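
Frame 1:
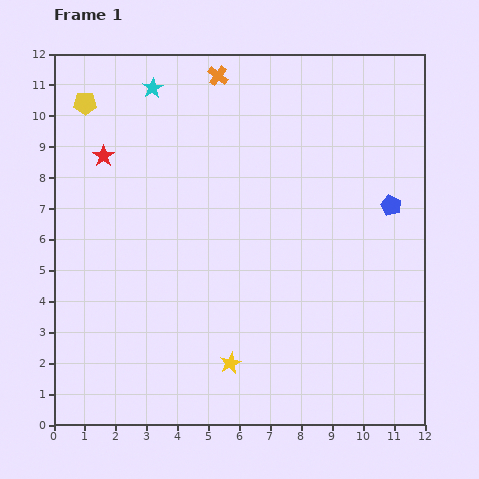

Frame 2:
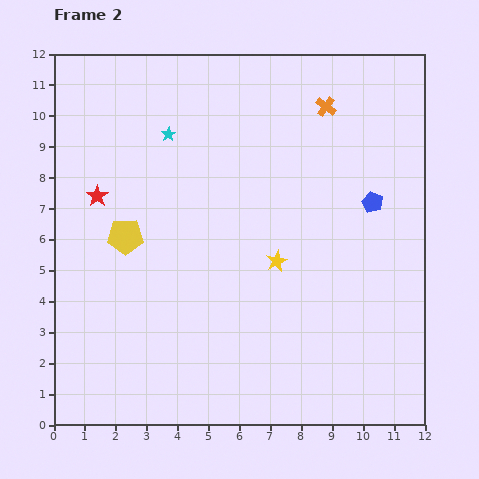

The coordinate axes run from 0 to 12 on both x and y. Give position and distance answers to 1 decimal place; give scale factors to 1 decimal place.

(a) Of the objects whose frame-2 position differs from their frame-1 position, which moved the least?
the blue pentagon

(moved 0.6)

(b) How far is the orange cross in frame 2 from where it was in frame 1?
3.6

The orange cross moved from (5.3, 11.3) to (8.8, 10.3), a distance of √(3.5² + 1.0²) ≈ 3.6.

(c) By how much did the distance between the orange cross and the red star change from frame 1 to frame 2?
+3.4

Distance in frame 1: 4.5. Distance in frame 2: 7.9.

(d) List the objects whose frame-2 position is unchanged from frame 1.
none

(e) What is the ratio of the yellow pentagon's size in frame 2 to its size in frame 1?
1.5×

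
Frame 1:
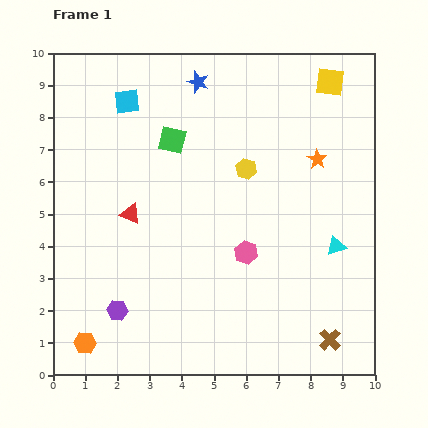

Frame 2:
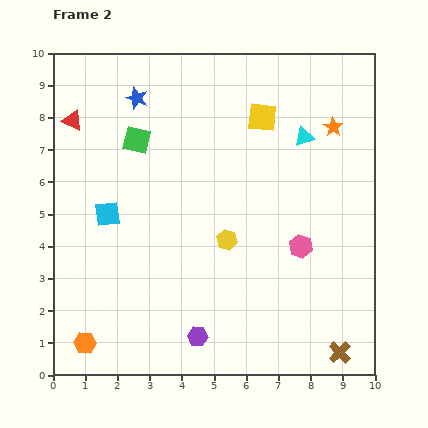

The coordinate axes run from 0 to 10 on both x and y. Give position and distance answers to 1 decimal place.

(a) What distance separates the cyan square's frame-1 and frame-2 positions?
3.6

The cyan square moved from (2.3, 8.5) to (1.7, 5.0), a distance of √(0.6² + 3.5²) ≈ 3.6.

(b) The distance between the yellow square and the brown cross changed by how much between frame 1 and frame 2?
-0.3

Distance in frame 1: 8.0. Distance in frame 2: 7.7.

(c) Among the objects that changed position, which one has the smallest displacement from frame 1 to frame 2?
the brown cross

(moved 0.5)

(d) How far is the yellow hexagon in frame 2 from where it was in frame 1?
2.3

The yellow hexagon moved from (6.0, 6.4) to (5.4, 4.2), a distance of √(0.6² + 2.2²) ≈ 2.3.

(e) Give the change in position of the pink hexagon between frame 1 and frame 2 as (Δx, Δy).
(1.7, 0.2)

The pink hexagon was at (6.0, 3.8) in frame 1 and (7.7, 4.0) in frame 2.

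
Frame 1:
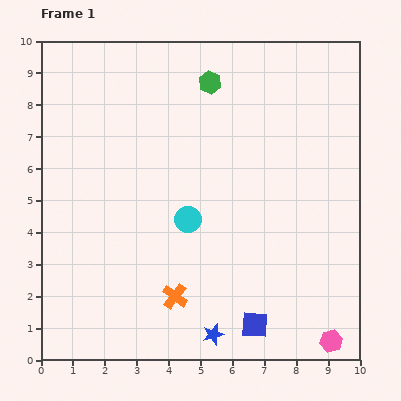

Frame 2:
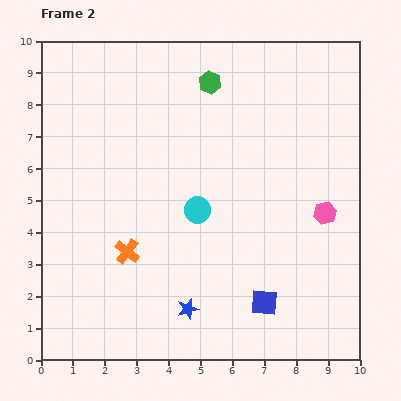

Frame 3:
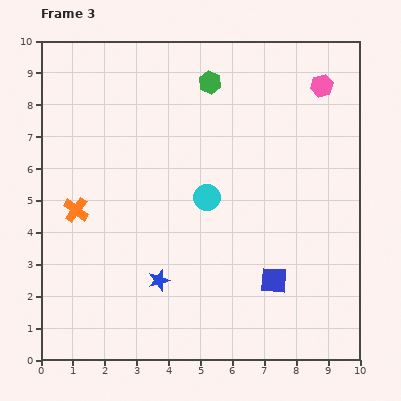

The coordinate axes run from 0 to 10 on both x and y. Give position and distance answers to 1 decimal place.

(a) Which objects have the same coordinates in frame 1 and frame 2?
the green hexagon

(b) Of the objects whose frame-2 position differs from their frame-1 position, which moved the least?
the cyan circle

(moved 0.4)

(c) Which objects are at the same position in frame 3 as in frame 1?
the green hexagon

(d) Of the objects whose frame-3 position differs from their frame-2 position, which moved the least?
the cyan circle

(moved 0.5)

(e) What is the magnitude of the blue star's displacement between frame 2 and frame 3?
1.3

The blue star moved from (4.6, 1.6) to (3.7, 2.5), a distance of √(0.9² + 0.9²) ≈ 1.3.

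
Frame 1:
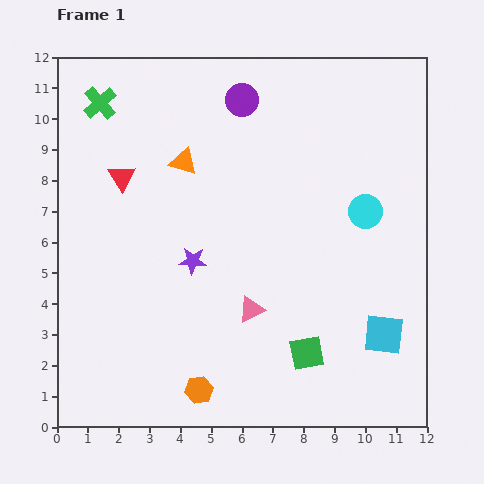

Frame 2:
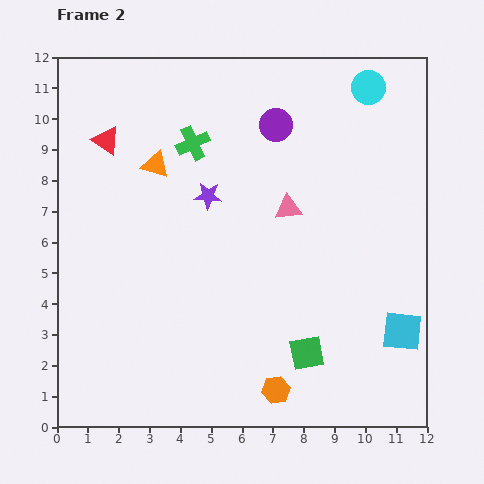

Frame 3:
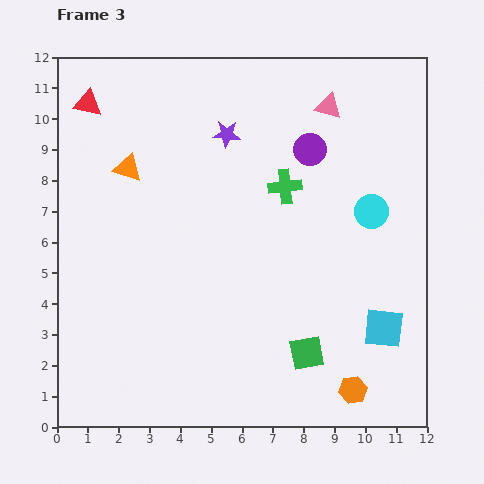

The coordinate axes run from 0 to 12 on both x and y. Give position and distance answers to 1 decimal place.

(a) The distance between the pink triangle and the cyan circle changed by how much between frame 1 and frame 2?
-0.2

Distance in frame 1: 4.9. Distance in frame 2: 4.7.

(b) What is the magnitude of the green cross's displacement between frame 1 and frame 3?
6.6

The green cross moved from (1.4, 10.5) to (7.4, 7.8), a distance of √(6.0² + 2.7²) ≈ 6.6.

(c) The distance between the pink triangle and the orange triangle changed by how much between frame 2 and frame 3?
+2.3

Distance in frame 2: 4.5. Distance in frame 3: 6.8.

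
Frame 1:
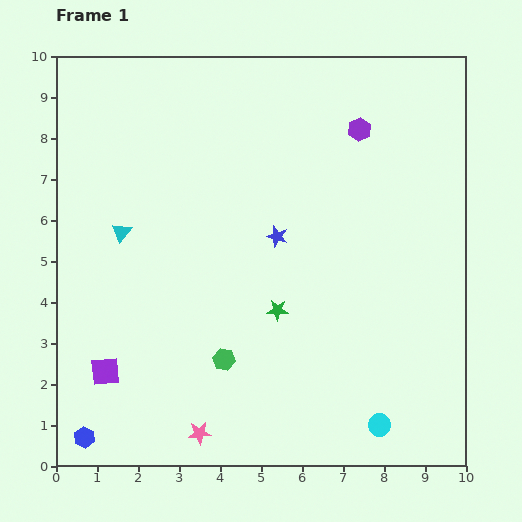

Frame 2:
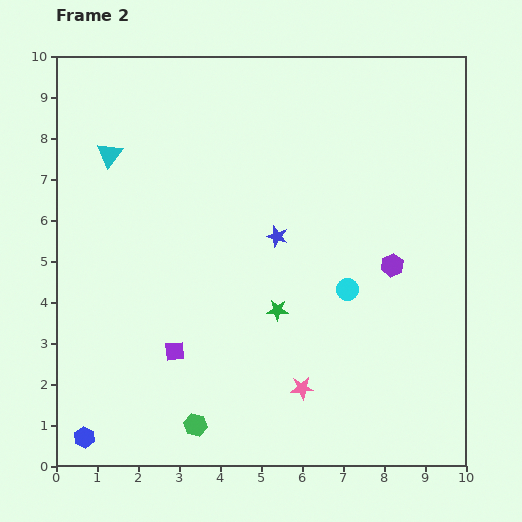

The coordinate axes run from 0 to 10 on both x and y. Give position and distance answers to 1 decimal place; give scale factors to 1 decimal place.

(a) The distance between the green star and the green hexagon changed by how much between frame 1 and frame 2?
+1.6

Distance in frame 1: 1.8. Distance in frame 2: 3.4.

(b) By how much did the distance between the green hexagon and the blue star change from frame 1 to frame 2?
+1.7

Distance in frame 1: 3.3. Distance in frame 2: 5.0.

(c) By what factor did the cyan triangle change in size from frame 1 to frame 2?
1.3×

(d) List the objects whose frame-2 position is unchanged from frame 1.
the green star, the blue star, the blue hexagon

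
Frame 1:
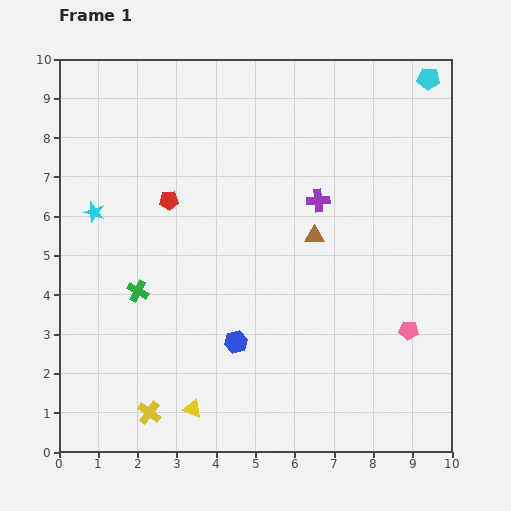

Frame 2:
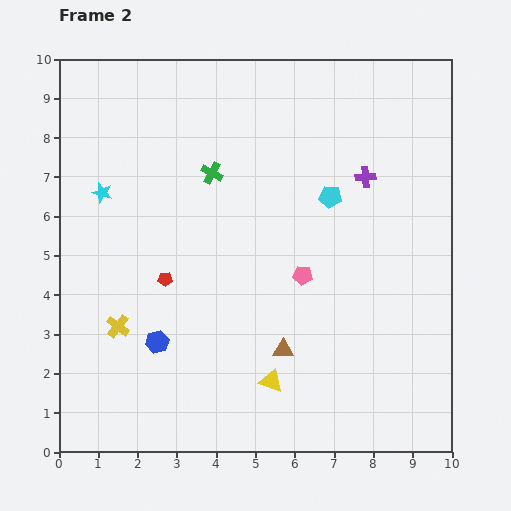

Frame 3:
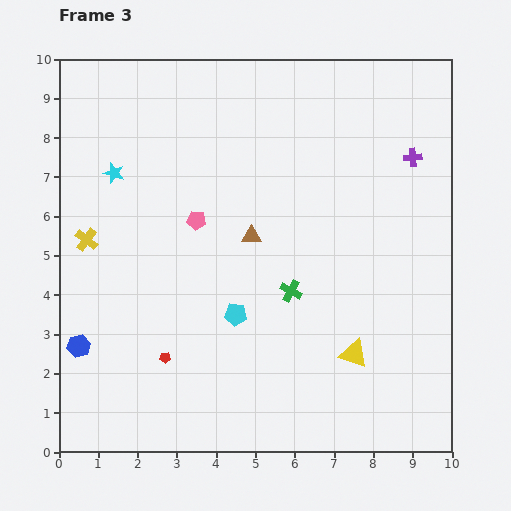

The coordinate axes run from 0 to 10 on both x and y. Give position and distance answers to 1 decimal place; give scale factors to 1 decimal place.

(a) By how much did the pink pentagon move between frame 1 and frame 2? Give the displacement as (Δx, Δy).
(-2.7, 1.4)

The pink pentagon was at (8.9, 3.1) in frame 1 and (6.2, 4.5) in frame 2.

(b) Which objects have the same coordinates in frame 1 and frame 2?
none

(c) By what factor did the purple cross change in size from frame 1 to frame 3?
0.8×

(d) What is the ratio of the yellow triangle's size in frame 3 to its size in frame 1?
1.5×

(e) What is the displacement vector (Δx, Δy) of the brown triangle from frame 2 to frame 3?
(-0.8, 2.9)

The brown triangle was at (5.7, 2.6) in frame 2 and (4.9, 5.5) in frame 3.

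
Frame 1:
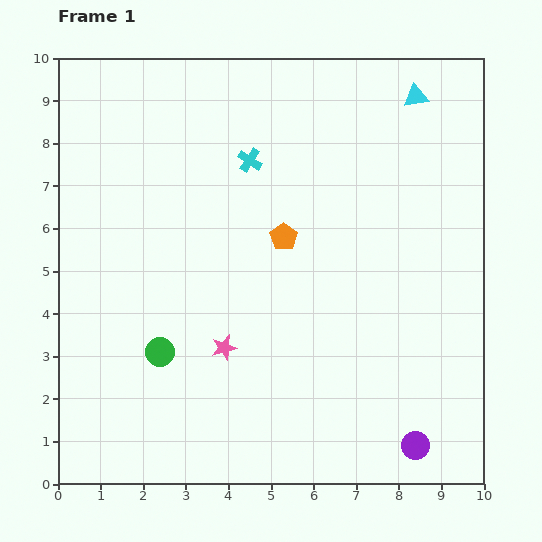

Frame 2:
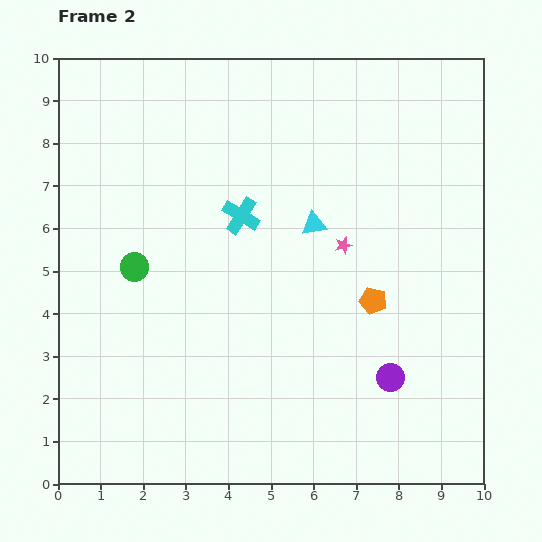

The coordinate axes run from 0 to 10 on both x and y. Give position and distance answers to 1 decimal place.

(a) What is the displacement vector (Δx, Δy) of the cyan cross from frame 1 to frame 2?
(-0.2, -1.3)

The cyan cross was at (4.5, 7.6) in frame 1 and (4.3, 6.3) in frame 2.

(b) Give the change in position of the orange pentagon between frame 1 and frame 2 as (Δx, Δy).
(2.1, -1.5)

The orange pentagon was at (5.3, 5.8) in frame 1 and (7.4, 4.3) in frame 2.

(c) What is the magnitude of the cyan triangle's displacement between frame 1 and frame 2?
3.8

The cyan triangle moved from (8.4, 9.1) to (6.0, 6.1), a distance of √(2.4² + 3.0²) ≈ 3.8.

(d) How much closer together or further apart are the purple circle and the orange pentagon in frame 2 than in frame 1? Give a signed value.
-4.0

Distance in frame 1: 5.8. Distance in frame 2: 1.8.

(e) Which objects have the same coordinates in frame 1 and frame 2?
none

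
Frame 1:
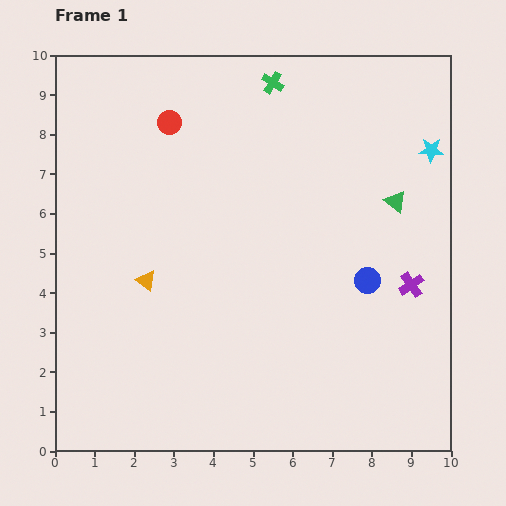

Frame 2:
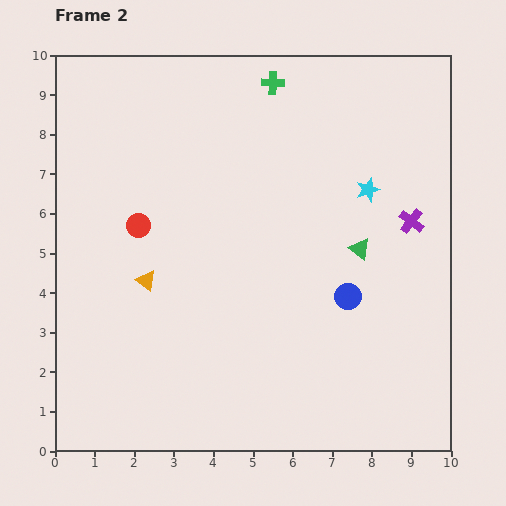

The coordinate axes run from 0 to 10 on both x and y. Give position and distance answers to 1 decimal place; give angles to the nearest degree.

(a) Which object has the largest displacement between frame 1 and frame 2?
the red circle

(moved 2.7; next 1.9)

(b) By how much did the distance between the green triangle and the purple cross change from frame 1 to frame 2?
-0.6

Distance in frame 1: 2.1. Distance in frame 2: 1.5.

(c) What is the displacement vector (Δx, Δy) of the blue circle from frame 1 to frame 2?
(-0.5, -0.4)

The blue circle was at (7.9, 4.3) in frame 1 and (7.4, 3.9) in frame 2.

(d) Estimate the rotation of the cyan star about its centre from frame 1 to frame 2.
21° counter-clockwise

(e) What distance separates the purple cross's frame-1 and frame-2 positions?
1.6

The purple cross moved from (9.0, 4.2) to (9.0, 5.8), a distance of √(0.0² + 1.6²) ≈ 1.6.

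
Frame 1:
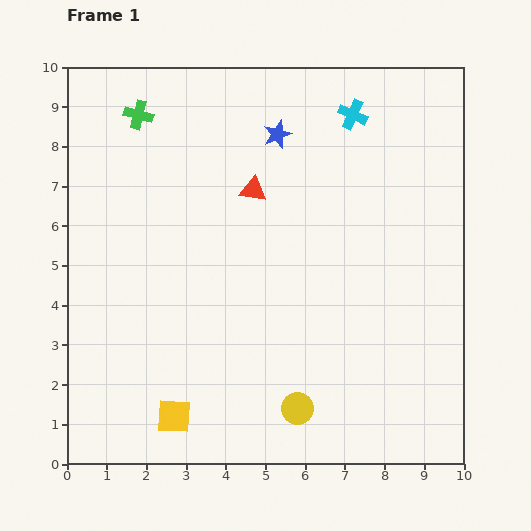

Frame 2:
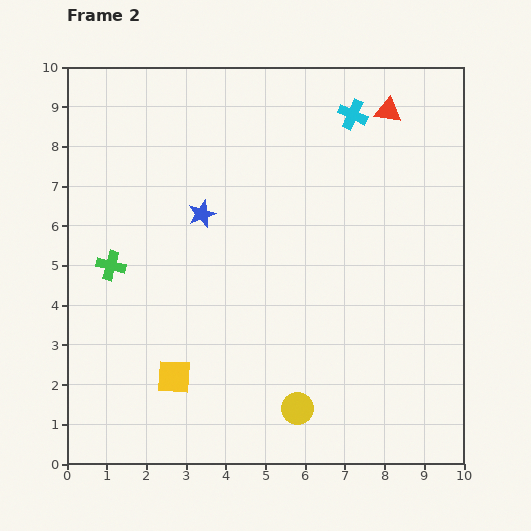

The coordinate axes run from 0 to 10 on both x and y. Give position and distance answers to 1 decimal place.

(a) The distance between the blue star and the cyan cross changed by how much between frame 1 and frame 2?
+2.5

Distance in frame 1: 2.0. Distance in frame 2: 4.5.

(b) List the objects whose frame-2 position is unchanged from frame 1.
the yellow circle, the cyan cross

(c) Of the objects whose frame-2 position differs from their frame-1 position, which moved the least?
the yellow square

(moved 1.0)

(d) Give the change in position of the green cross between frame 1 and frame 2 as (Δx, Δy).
(-0.7, -3.8)

The green cross was at (1.8, 8.8) in frame 1 and (1.1, 5.0) in frame 2.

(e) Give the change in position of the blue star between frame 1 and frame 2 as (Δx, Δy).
(-1.9, -2.0)

The blue star was at (5.3, 8.3) in frame 1 and (3.4, 6.3) in frame 2.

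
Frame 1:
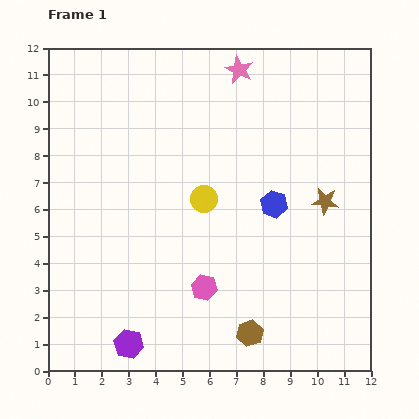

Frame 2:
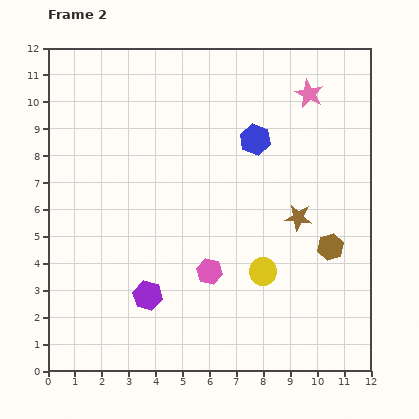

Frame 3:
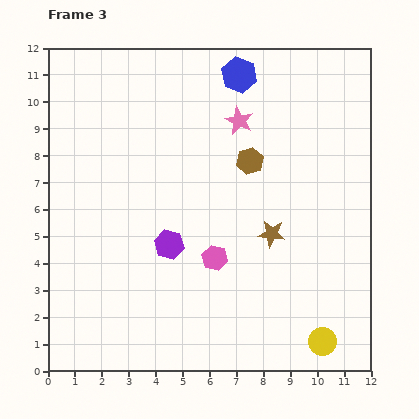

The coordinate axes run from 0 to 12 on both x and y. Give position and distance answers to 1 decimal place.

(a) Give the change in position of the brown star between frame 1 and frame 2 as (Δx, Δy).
(-1.0, -0.6)

The brown star was at (10.3, 6.3) in frame 1 and (9.3, 5.7) in frame 2.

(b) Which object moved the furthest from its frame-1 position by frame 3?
the yellow circle

(moved 6.9; next 6.4)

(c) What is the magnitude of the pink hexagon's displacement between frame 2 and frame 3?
0.5

The pink hexagon moved from (6.0, 3.7) to (6.2, 4.2), a distance of √(0.2² + 0.5²) ≈ 0.5.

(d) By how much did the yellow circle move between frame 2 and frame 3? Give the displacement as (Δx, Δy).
(2.2, -2.6)

The yellow circle was at (8.0, 3.7) in frame 2 and (10.2, 1.1) in frame 3.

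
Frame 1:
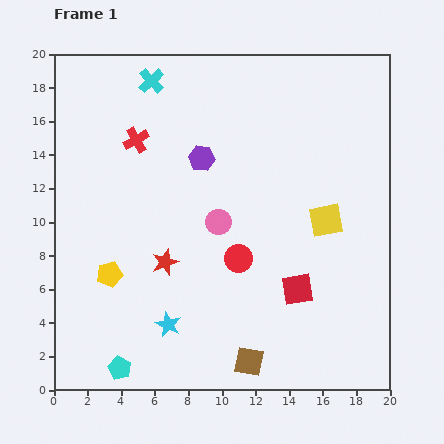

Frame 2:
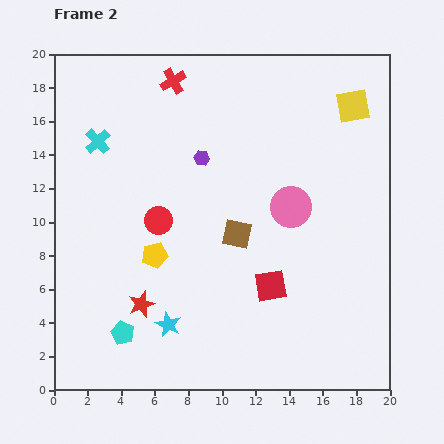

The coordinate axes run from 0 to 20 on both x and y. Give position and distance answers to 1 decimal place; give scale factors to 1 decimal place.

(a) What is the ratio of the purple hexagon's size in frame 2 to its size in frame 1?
0.6×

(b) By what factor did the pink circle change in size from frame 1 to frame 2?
1.6×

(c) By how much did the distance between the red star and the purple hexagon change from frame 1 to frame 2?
+2.8

Distance in frame 1: 6.6. Distance in frame 2: 9.4.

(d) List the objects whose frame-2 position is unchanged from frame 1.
the cyan star, the purple hexagon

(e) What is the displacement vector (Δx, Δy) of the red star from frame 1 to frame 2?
(-1.4, -2.5)

The red star was at (6.6, 7.6) in frame 1 and (5.2, 5.1) in frame 2.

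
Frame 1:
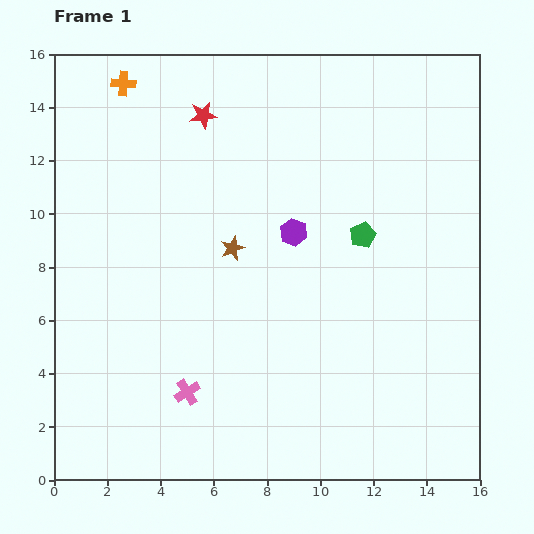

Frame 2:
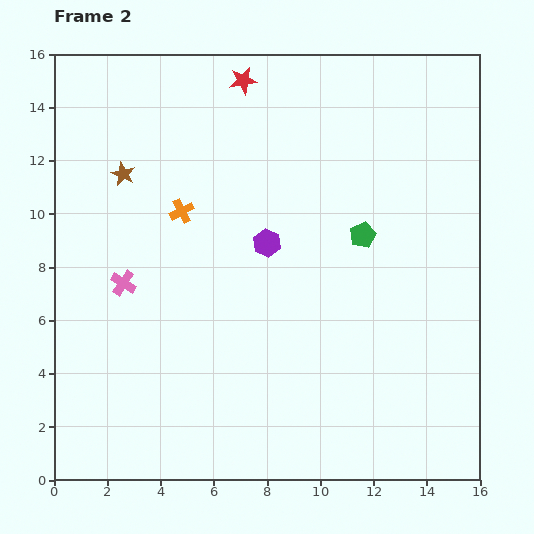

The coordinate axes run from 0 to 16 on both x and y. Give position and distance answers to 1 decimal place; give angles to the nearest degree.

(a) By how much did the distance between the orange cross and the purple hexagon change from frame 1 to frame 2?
-5.1

Distance in frame 1: 8.5. Distance in frame 2: 3.4.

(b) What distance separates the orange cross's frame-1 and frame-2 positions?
5.3

The orange cross moved from (2.6, 14.9) to (4.8, 10.1), a distance of √(2.2² + 4.8²) ≈ 5.3.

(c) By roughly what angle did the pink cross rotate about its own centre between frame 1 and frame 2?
25° counter-clockwise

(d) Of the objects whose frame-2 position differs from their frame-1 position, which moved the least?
the purple hexagon

(moved 1.1)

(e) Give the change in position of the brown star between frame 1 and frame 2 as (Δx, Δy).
(-4.1, 2.8)

The brown star was at (6.7, 8.7) in frame 1 and (2.6, 11.5) in frame 2.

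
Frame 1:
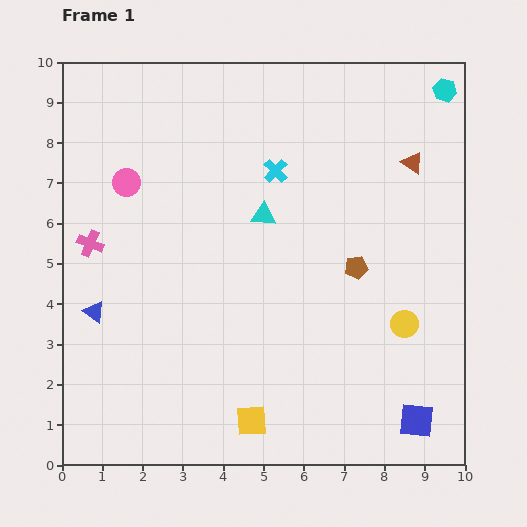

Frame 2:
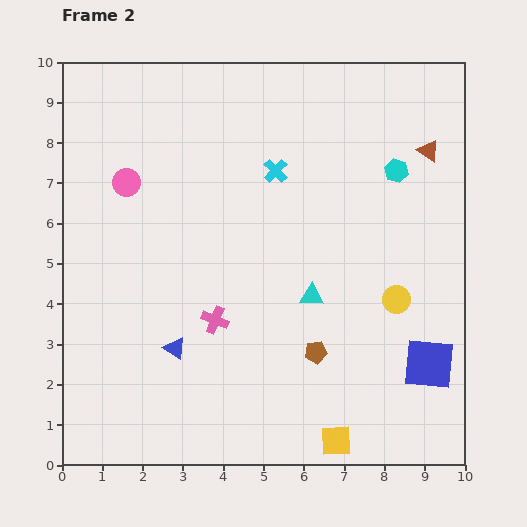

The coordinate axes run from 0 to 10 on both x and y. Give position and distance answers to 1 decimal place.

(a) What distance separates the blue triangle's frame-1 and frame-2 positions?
2.2

The blue triangle moved from (0.8, 3.8) to (2.8, 2.9), a distance of √(2.0² + 0.9²) ≈ 2.2.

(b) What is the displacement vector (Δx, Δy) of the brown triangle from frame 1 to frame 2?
(0.4, 0.3)

The brown triangle was at (8.7, 7.5) in frame 1 and (9.1, 7.8) in frame 2.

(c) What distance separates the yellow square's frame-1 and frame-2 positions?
2.2

The yellow square moved from (4.7, 1.1) to (6.8, 0.6), a distance of √(2.1² + 0.5²) ≈ 2.2.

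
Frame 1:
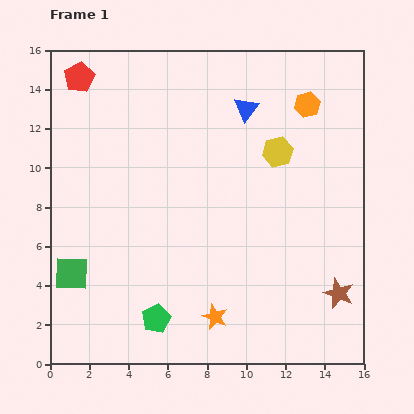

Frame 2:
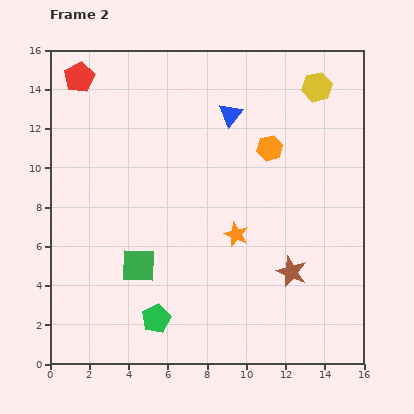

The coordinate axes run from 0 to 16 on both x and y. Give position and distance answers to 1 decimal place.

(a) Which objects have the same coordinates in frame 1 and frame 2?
the green pentagon, the red pentagon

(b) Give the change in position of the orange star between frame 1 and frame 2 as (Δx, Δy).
(1.1, 4.2)

The orange star was at (8.4, 2.4) in frame 1 and (9.5, 6.6) in frame 2.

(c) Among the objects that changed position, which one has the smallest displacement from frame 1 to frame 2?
the blue triangle

(moved 0.9)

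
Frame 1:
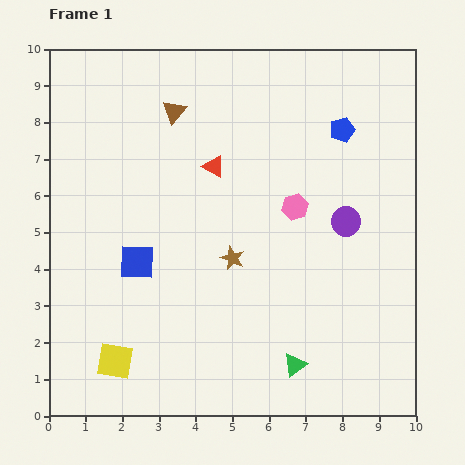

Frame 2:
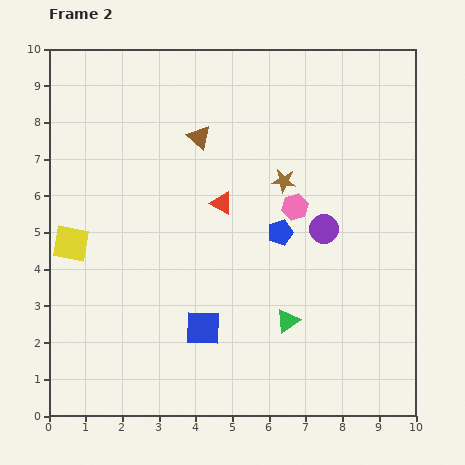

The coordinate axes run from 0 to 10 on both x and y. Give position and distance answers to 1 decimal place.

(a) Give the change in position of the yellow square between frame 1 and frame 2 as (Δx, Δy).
(-1.2, 3.2)

The yellow square was at (1.8, 1.5) in frame 1 and (0.6, 4.7) in frame 2.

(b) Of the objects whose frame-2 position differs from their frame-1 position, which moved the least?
the purple circle

(moved 0.6)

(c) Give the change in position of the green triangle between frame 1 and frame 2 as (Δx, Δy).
(-0.2, 1.2)

The green triangle was at (6.7, 1.4) in frame 1 and (6.5, 2.6) in frame 2.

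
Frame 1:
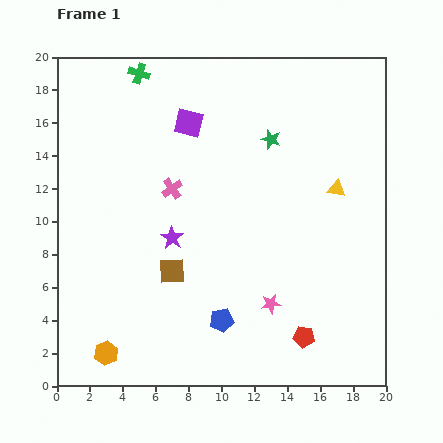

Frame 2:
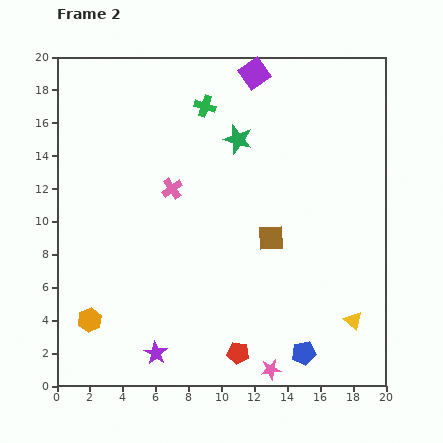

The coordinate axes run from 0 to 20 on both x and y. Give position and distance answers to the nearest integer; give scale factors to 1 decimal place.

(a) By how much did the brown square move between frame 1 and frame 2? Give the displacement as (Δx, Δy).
(6, 2)

The brown square was at (7, 7) in frame 1 and (13, 9) in frame 2.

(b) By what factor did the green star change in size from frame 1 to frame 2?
1.5×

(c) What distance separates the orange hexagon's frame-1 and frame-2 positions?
2

The orange hexagon moved from (3, 2) to (2, 4), a distance of √(1² + 2²) ≈ 2.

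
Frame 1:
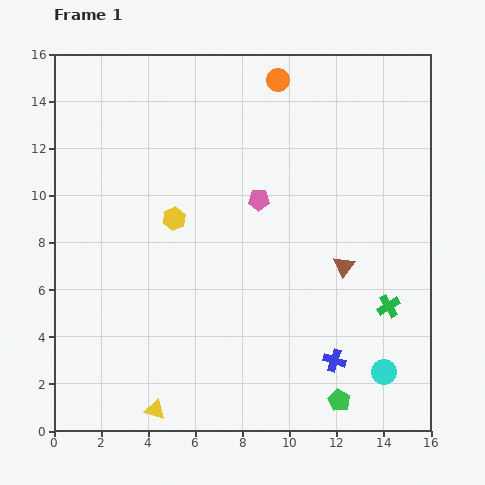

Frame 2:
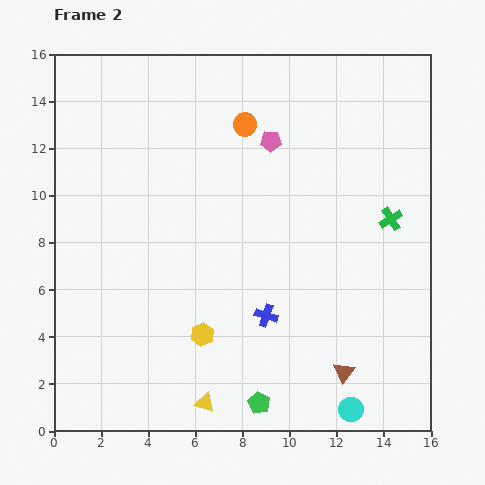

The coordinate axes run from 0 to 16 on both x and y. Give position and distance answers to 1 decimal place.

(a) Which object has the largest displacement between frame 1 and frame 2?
the yellow hexagon

(moved 5.0; next 4.5)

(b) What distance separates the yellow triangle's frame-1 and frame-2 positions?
2.1

The yellow triangle moved from (4.3, 0.9) to (6.4, 1.2), a distance of √(2.1² + 0.3²) ≈ 2.1.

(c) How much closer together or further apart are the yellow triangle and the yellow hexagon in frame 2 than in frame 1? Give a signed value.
-5.2

Distance in frame 1: 8.1. Distance in frame 2: 2.9.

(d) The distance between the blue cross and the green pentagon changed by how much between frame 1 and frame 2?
+2.0

Distance in frame 1: 1.7. Distance in frame 2: 3.7.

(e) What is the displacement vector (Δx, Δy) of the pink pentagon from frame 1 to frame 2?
(0.5, 2.5)

The pink pentagon was at (8.7, 9.8) in frame 1 and (9.2, 12.3) in frame 2.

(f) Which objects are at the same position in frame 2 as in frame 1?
none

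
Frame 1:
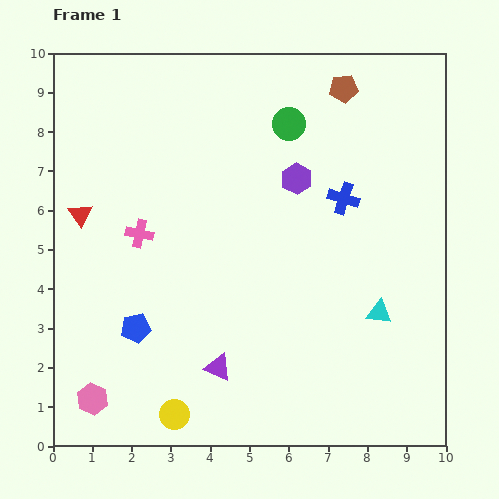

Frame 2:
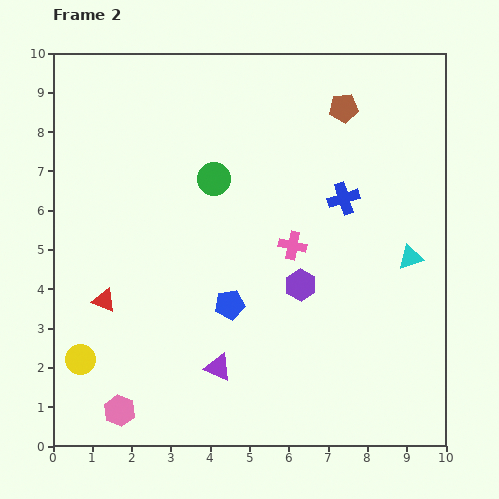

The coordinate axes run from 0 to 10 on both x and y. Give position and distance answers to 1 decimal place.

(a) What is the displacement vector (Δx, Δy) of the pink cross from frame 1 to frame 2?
(3.9, -0.3)

The pink cross was at (2.2, 5.4) in frame 1 and (6.1, 5.1) in frame 2.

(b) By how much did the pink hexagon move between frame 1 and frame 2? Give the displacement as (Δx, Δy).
(0.7, -0.3)

The pink hexagon was at (1.0, 1.2) in frame 1 and (1.7, 0.9) in frame 2.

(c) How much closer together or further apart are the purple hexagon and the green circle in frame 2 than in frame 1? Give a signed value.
+2.1

Distance in frame 1: 1.4. Distance in frame 2: 3.5.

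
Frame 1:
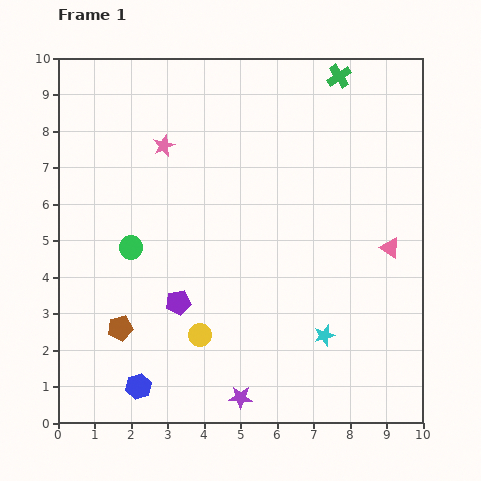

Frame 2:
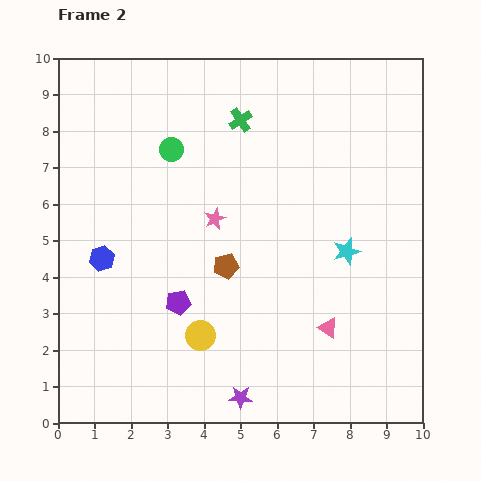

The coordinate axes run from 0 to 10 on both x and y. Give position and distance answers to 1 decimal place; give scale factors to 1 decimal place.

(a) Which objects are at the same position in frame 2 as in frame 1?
the purple star, the purple pentagon, the yellow circle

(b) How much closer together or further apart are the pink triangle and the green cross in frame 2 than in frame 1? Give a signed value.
+1.3

Distance in frame 1: 4.9. Distance in frame 2: 6.2.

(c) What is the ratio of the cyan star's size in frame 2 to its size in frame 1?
1.3×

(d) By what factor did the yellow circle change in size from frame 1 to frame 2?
1.3×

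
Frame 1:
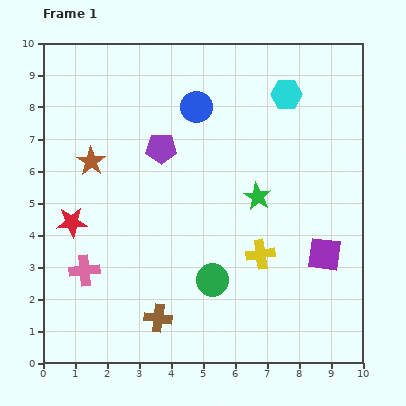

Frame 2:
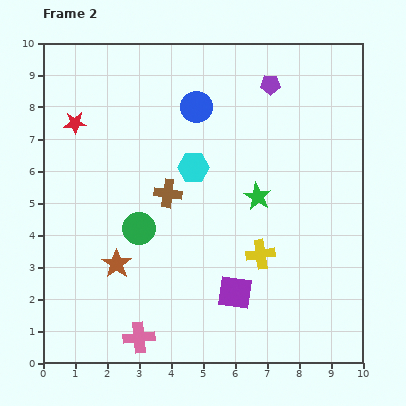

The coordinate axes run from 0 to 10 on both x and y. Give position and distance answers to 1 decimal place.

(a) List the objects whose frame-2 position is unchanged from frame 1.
the green star, the yellow cross, the blue circle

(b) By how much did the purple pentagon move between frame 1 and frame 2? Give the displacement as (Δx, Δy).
(3.4, 2.0)

The purple pentagon was at (3.7, 6.7) in frame 1 and (7.1, 8.7) in frame 2.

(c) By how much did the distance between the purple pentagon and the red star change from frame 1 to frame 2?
+2.6

Distance in frame 1: 3.6. Distance in frame 2: 6.2.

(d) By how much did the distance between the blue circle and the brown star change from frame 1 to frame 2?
+1.8

Distance in frame 1: 3.7. Distance in frame 2: 5.5.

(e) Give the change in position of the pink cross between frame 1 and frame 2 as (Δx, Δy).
(1.7, -2.1)

The pink cross was at (1.3, 2.9) in frame 1 and (3.0, 0.8) in frame 2.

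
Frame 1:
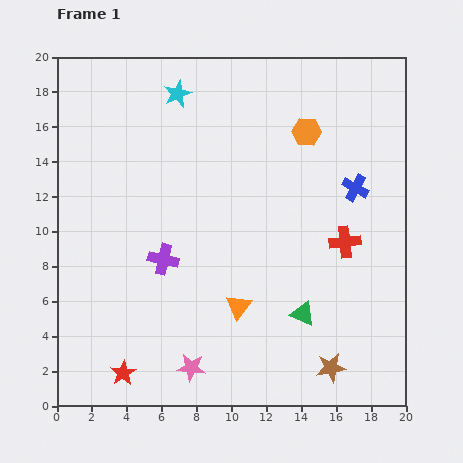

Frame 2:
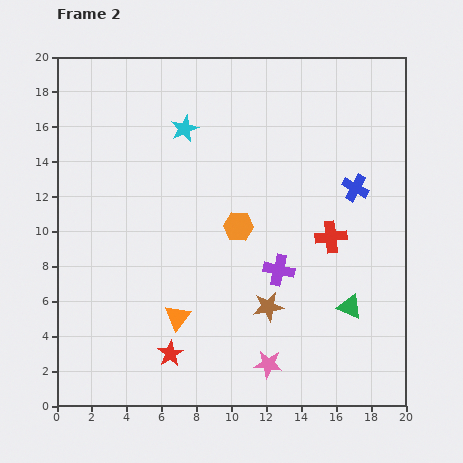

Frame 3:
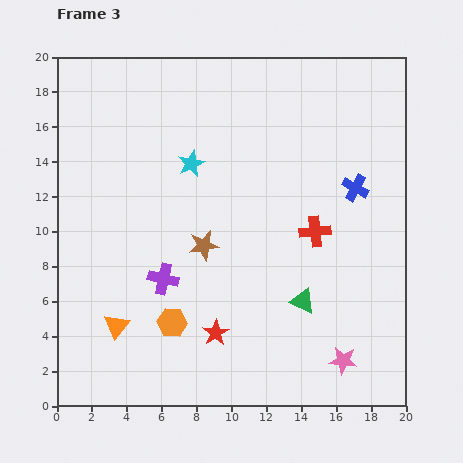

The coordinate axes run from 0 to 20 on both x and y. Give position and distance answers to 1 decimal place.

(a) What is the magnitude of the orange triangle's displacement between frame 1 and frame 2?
3.6

The orange triangle moved from (10.4, 5.7) to (6.9, 5.1), a distance of √(3.5² + 0.6²) ≈ 3.6.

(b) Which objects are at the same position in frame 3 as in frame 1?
the blue cross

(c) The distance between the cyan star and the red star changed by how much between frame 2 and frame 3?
-3.1

Distance in frame 2: 12.9. Distance in frame 3: 9.8.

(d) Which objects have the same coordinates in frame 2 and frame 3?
the blue cross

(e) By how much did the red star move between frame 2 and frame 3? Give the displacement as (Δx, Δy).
(2.6, 1.2)

The red star was at (6.5, 3.0) in frame 2 and (9.1, 4.2) in frame 3.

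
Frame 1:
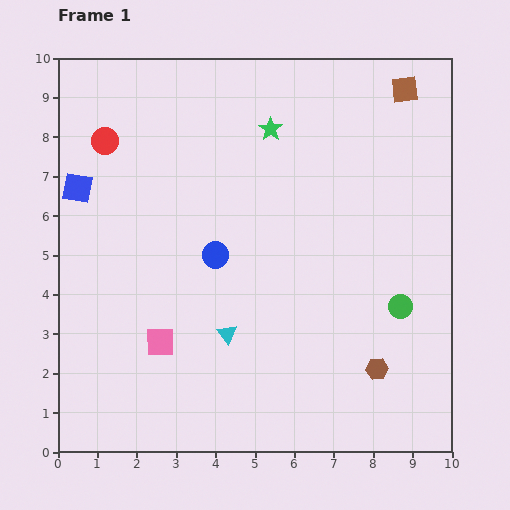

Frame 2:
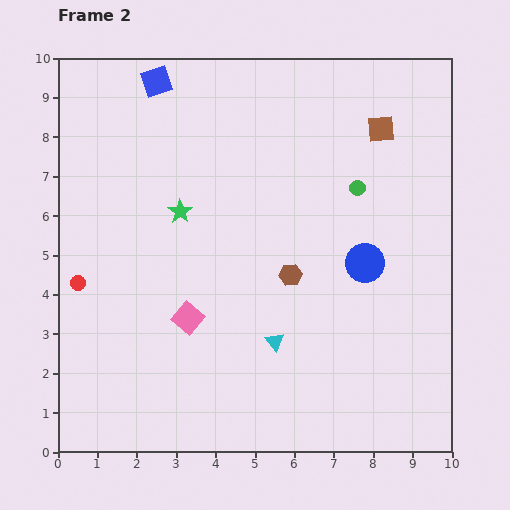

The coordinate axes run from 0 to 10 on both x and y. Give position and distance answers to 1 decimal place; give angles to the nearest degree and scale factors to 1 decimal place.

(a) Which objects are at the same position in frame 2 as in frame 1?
none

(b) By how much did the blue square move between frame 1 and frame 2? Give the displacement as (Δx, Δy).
(2.0, 2.7)

The blue square was at (0.5, 6.7) in frame 1 and (2.5, 9.4) in frame 2.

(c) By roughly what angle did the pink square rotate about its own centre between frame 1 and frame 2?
39° clockwise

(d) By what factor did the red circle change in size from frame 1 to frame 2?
0.6×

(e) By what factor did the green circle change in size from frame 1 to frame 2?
0.6×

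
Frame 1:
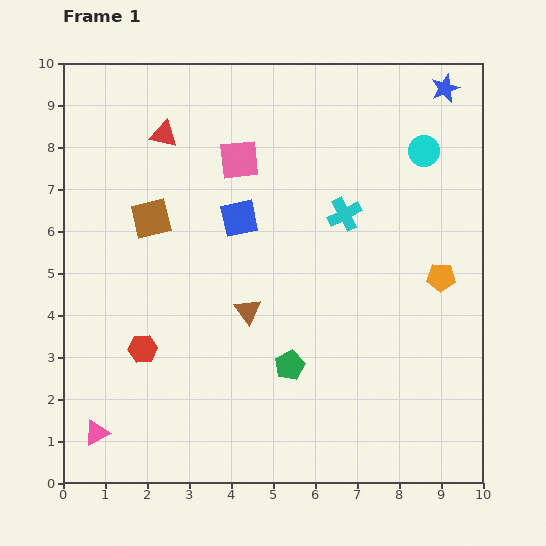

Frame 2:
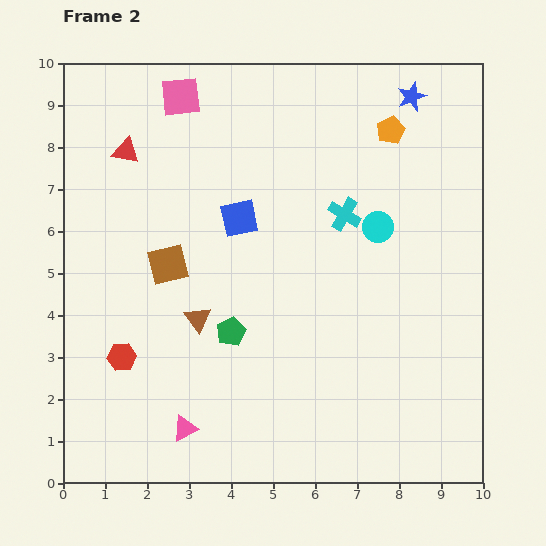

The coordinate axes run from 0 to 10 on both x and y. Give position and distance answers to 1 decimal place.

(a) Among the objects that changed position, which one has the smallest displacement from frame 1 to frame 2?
the red hexagon

(moved 0.5)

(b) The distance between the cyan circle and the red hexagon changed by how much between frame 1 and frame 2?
-1.4

Distance in frame 1: 8.2. Distance in frame 2: 6.8.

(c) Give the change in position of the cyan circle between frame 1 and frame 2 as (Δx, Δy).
(-1.1, -1.8)

The cyan circle was at (8.6, 7.9) in frame 1 and (7.5, 6.1) in frame 2.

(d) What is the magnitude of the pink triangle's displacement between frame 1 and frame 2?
2.1

The pink triangle moved from (0.8, 1.2) to (2.9, 1.3), a distance of √(2.1² + 0.1²) ≈ 2.1.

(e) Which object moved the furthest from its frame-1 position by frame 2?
the orange pentagon

(moved 3.7; next 2.1)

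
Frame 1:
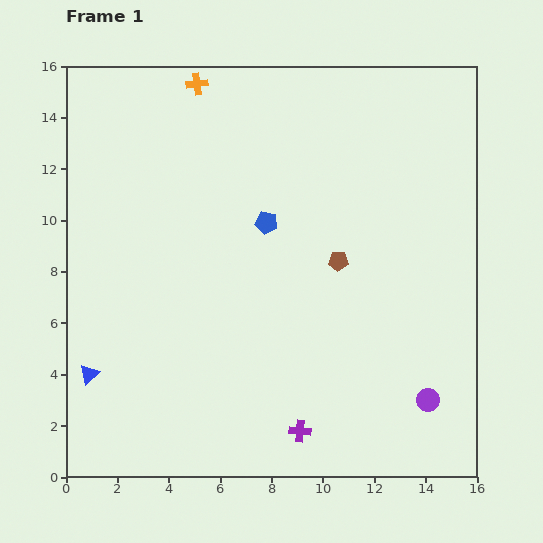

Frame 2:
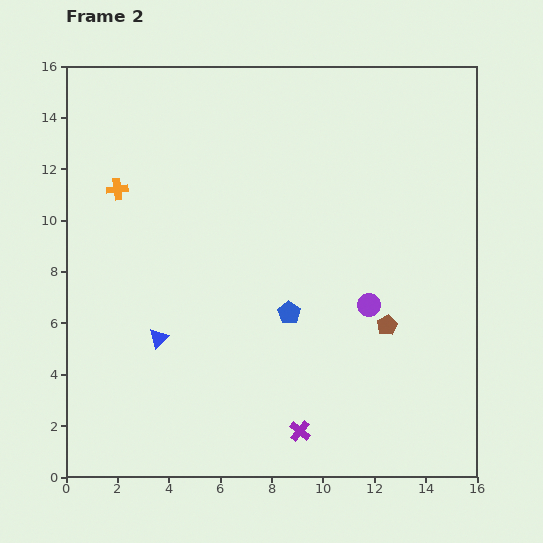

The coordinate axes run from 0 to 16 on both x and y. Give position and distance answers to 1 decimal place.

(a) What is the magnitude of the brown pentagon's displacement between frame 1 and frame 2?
3.1

The brown pentagon moved from (10.6, 8.4) to (12.5, 5.9), a distance of √(1.9² + 2.5²) ≈ 3.1.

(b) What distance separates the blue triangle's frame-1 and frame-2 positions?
3.0

The blue triangle moved from (0.9, 4.0) to (3.6, 5.4), a distance of √(2.7² + 1.4²) ≈ 3.0.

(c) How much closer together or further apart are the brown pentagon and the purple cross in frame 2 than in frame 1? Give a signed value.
-1.5

Distance in frame 1: 6.8. Distance in frame 2: 5.3.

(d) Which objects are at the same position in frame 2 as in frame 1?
the purple cross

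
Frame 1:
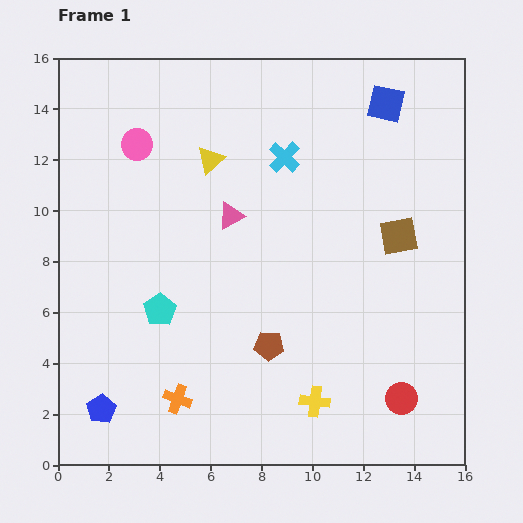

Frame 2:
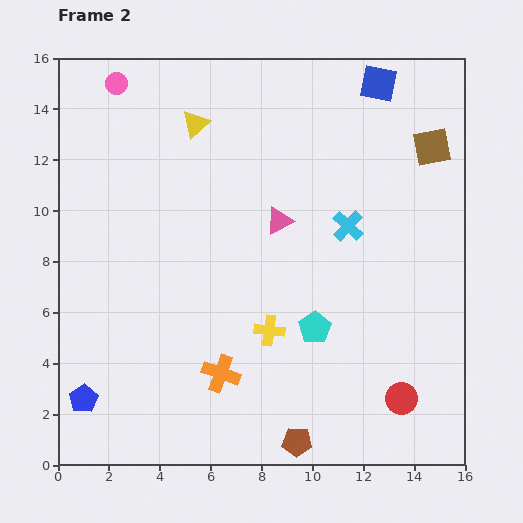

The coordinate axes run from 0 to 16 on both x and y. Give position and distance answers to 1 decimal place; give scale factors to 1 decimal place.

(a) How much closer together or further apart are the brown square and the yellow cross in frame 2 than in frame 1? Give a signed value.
+2.3

Distance in frame 1: 7.3. Distance in frame 2: 9.6.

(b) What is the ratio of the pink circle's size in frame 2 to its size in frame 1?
0.7×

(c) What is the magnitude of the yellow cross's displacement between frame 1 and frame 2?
3.3

The yellow cross moved from (10.1, 2.5) to (8.3, 5.3), a distance of √(1.8² + 2.8²) ≈ 3.3.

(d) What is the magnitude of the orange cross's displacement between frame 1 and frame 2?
2.0

The orange cross moved from (4.7, 2.6) to (6.4, 3.6), a distance of √(1.7² + 1.0²) ≈ 2.0.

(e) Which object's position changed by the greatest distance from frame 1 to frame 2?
the cyan pentagon

(moved 6.1; next 4.0)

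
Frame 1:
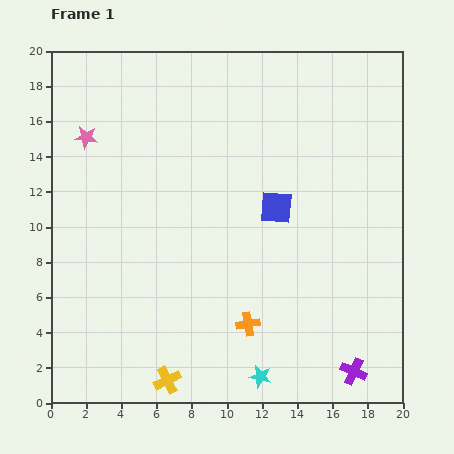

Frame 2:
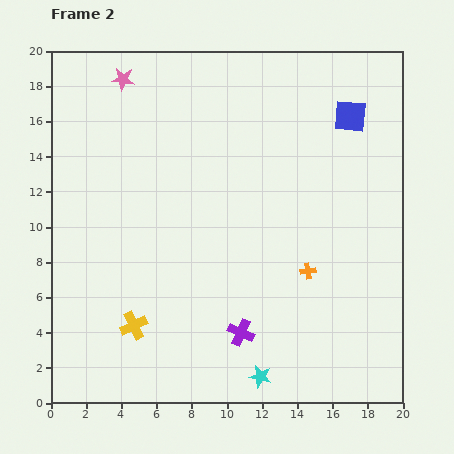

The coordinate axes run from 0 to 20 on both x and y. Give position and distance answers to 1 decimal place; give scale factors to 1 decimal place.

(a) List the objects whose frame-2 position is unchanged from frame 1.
the cyan star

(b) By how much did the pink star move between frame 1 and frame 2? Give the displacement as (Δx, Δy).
(2.1, 3.3)

The pink star was at (2.0, 15.1) in frame 1 and (4.1, 18.4) in frame 2.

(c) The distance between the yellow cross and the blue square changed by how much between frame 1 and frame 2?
+5.5

Distance in frame 1: 11.6. Distance in frame 2: 17.1.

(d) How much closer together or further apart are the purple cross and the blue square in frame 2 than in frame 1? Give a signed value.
+3.5

Distance in frame 1: 10.3. Distance in frame 2: 13.8.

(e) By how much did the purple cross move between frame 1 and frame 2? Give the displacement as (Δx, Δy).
(-6.4, 2.2)

The purple cross was at (17.2, 1.8) in frame 1 and (10.8, 4.0) in frame 2.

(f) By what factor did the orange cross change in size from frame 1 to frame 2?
0.7×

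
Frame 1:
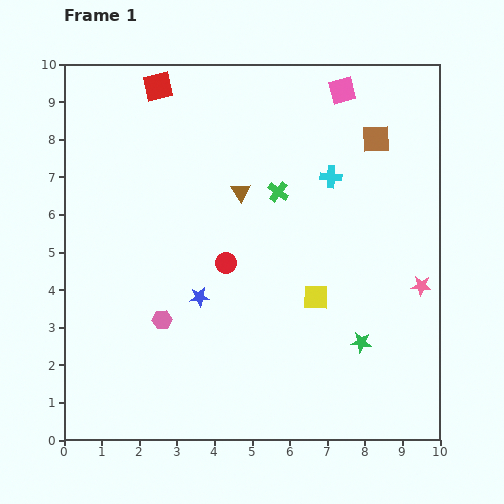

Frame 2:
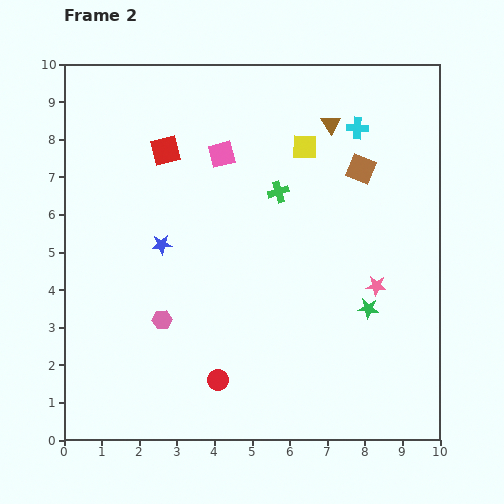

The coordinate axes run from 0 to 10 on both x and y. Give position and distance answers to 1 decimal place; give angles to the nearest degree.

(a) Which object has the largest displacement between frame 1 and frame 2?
the yellow square

(moved 4.0; next 3.6)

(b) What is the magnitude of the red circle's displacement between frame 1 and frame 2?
3.1

The red circle moved from (4.3, 4.7) to (4.1, 1.6), a distance of √(0.2² + 3.1²) ≈ 3.1.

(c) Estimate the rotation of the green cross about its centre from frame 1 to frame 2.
36° clockwise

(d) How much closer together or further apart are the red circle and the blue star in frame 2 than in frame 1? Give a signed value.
+2.8

Distance in frame 1: 1.1. Distance in frame 2: 3.9.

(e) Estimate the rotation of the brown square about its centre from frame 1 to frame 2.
24° clockwise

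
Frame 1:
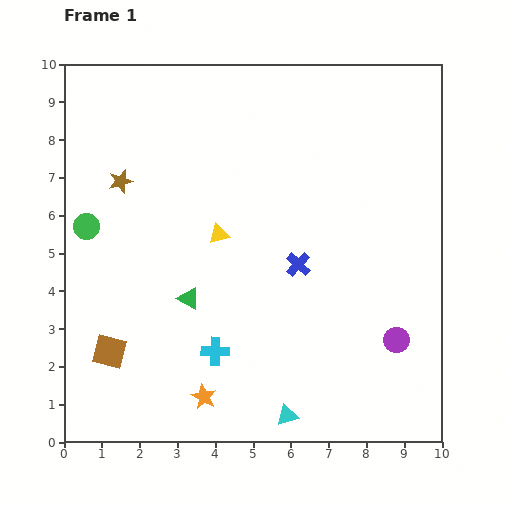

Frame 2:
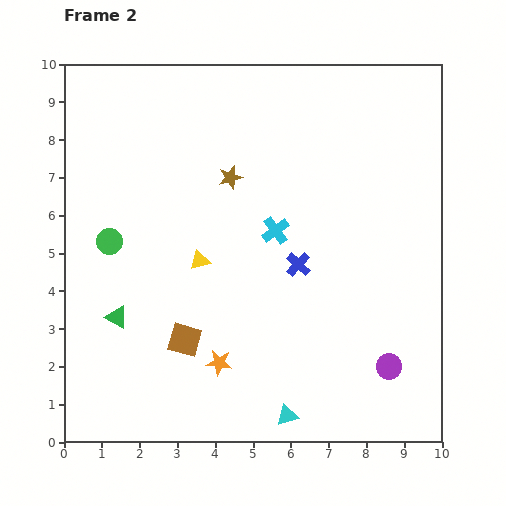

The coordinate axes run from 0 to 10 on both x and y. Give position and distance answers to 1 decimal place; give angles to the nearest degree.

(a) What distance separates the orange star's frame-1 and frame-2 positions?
1.0

The orange star moved from (3.7, 1.2) to (4.1, 2.1), a distance of √(0.4² + 0.9²) ≈ 1.0.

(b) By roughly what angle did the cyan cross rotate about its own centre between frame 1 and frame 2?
39° counter-clockwise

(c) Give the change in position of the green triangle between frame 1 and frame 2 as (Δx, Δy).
(-1.9, -0.5)

The green triangle was at (3.3, 3.8) in frame 1 and (1.4, 3.3) in frame 2.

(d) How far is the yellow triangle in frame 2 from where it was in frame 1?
0.9

The yellow triangle moved from (4.1, 5.5) to (3.6, 4.8), a distance of √(0.5² + 0.7²) ≈ 0.9.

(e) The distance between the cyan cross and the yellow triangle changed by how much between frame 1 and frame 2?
-0.9

Distance in frame 1: 3.1. Distance in frame 2: 2.2.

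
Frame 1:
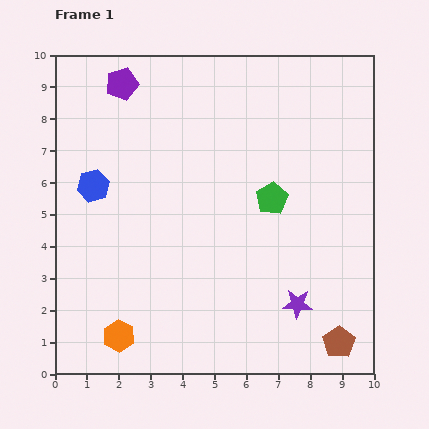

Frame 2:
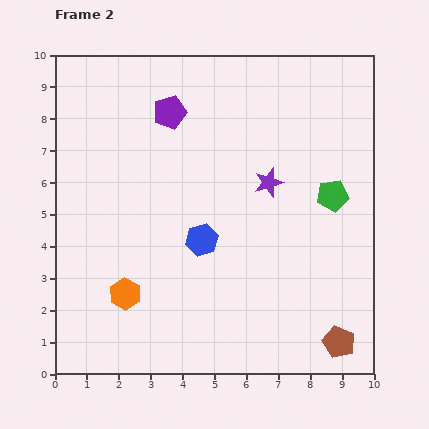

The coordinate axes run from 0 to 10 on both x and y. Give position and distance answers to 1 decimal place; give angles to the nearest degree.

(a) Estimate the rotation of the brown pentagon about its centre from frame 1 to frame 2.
15° counter-clockwise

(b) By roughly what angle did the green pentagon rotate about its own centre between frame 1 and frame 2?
22° clockwise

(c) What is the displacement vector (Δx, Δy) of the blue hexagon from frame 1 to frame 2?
(3.4, -1.7)

The blue hexagon was at (1.2, 5.9) in frame 1 and (4.6, 4.2) in frame 2.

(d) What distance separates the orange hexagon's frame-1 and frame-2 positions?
1.3

The orange hexagon moved from (2.0, 1.2) to (2.2, 2.5), a distance of √(0.2² + 1.3²) ≈ 1.3.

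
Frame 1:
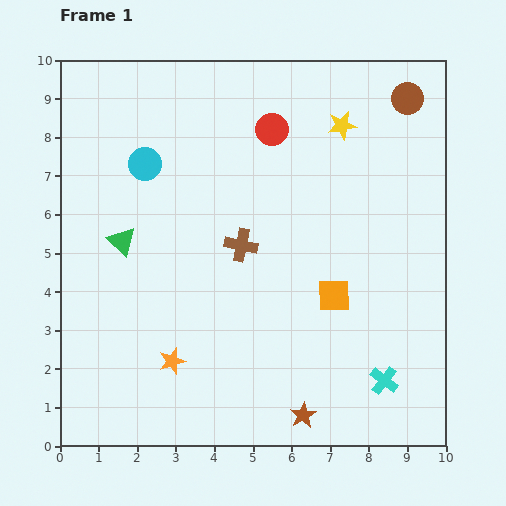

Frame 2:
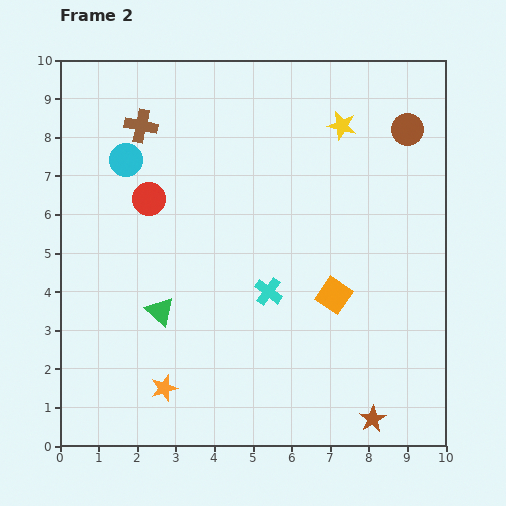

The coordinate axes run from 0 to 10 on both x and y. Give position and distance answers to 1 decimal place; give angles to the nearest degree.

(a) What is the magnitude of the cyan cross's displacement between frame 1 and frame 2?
3.8

The cyan cross moved from (8.4, 1.7) to (5.4, 4.0), a distance of √(3.0² + 2.3²) ≈ 3.8.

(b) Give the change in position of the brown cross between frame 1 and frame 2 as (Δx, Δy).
(-2.6, 3.1)

The brown cross was at (4.7, 5.2) in frame 1 and (2.1, 8.3) in frame 2.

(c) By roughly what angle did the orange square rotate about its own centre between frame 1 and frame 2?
35° clockwise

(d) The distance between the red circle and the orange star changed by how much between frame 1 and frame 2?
-1.6

Distance in frame 1: 6.5. Distance in frame 2: 4.9.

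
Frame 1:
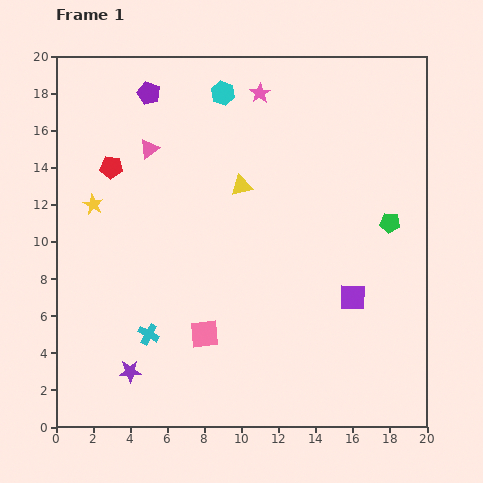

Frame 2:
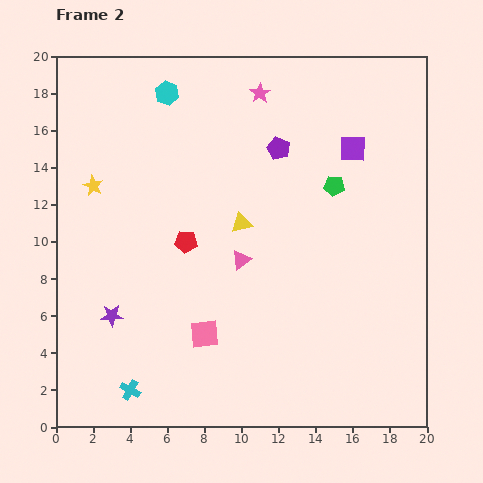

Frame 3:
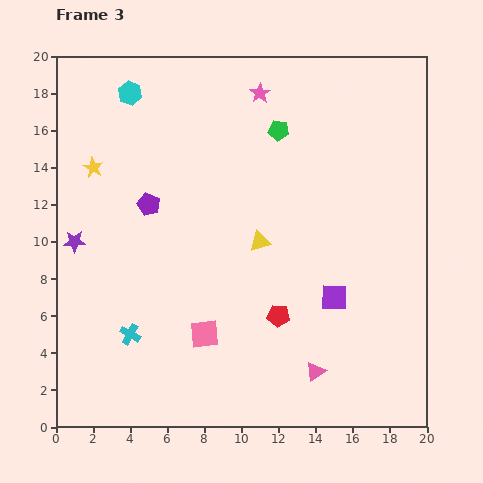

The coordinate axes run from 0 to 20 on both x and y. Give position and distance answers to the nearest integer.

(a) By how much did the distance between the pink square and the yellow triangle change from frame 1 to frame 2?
-2

Distance in frame 1: 8. Distance in frame 2: 6.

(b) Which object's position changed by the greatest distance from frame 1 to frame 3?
the pink triangle

(moved 15; next 12)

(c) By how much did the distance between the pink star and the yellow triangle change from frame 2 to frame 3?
+1

Distance in frame 2: 7. Distance in frame 3: 8.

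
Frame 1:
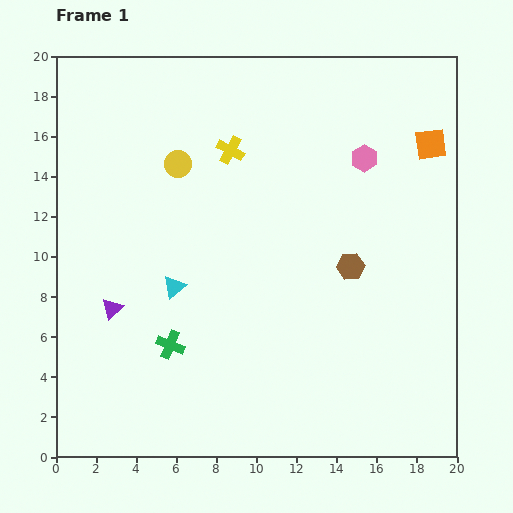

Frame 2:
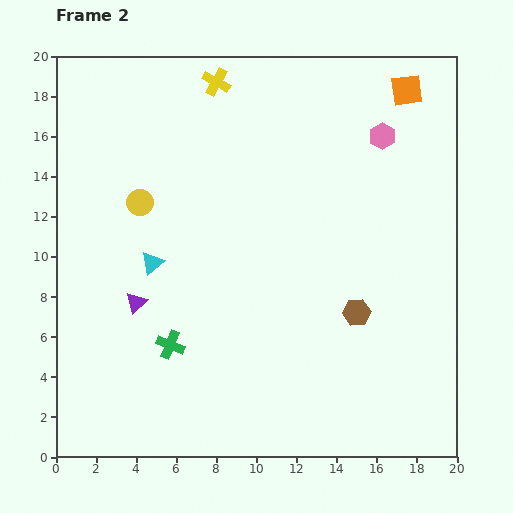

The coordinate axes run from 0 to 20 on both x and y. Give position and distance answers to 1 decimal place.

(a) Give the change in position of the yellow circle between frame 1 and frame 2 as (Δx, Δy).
(-1.9, -1.9)

The yellow circle was at (6.1, 14.6) in frame 1 and (4.2, 12.7) in frame 2.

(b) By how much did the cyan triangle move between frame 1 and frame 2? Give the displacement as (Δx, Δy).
(-1.1, 1.2)

The cyan triangle was at (5.9, 8.5) in frame 1 and (4.8, 9.7) in frame 2.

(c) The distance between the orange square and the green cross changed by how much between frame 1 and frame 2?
+0.9

Distance in frame 1: 16.4. Distance in frame 2: 17.3.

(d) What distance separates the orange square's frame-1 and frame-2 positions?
3.0

The orange square moved from (18.7, 15.6) to (17.5, 18.3), a distance of √(1.2² + 2.7²) ≈ 3.0.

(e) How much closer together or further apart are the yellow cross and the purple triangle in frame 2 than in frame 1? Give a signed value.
+1.8

Distance in frame 1: 9.9. Distance in frame 2: 11.7.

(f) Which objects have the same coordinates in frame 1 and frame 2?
the green cross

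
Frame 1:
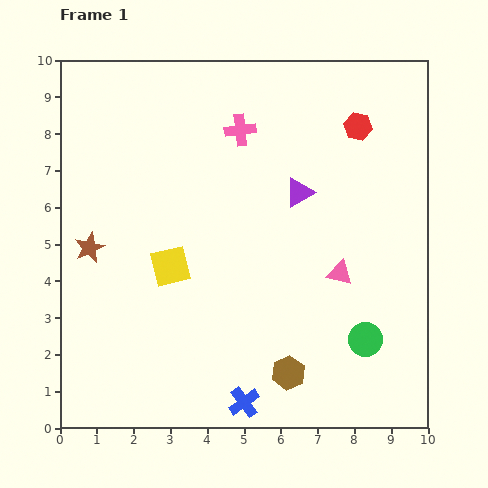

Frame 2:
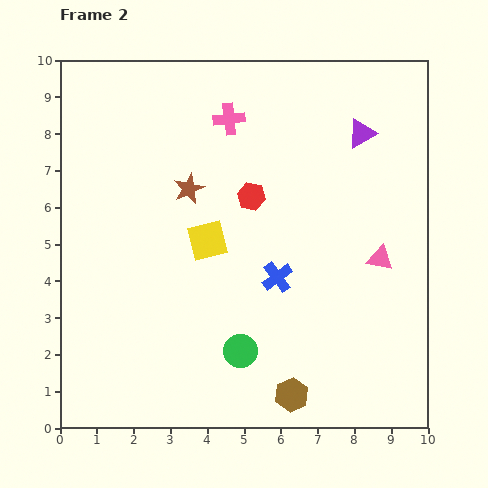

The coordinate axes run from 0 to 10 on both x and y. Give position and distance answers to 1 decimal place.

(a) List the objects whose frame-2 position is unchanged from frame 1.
none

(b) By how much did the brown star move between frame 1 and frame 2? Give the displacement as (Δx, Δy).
(2.7, 1.6)

The brown star was at (0.8, 4.9) in frame 1 and (3.5, 6.5) in frame 2.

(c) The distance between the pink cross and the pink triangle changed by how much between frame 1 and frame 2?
+0.9

Distance in frame 1: 4.7. Distance in frame 2: 5.6.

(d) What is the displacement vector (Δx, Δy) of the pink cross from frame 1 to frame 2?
(-0.3, 0.3)

The pink cross was at (4.9, 8.1) in frame 1 and (4.6, 8.4) in frame 2.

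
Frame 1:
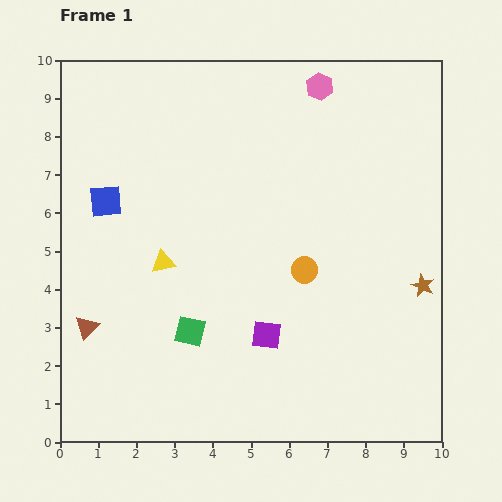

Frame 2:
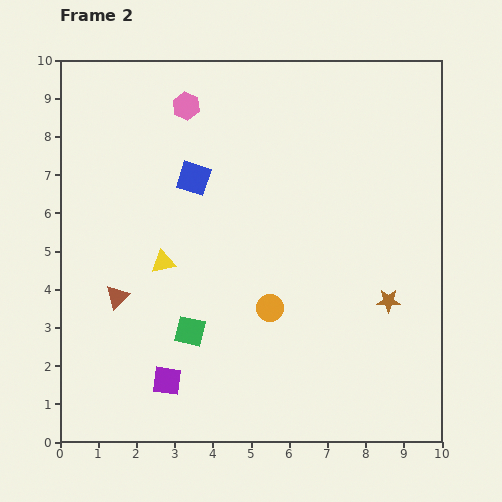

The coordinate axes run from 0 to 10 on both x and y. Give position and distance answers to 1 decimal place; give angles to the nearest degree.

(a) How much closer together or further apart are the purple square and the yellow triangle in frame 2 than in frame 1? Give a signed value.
-0.2

Distance in frame 1: 3.3. Distance in frame 2: 3.1.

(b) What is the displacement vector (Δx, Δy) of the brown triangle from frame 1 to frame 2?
(0.8, 0.8)

The brown triangle was at (0.7, 3.0) in frame 1 and (1.5, 3.8) in frame 2.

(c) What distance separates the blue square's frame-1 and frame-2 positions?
2.4

The blue square moved from (1.2, 6.3) to (3.5, 6.9), a distance of √(2.3² + 0.6²) ≈ 2.4.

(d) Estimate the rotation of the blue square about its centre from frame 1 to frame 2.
23° clockwise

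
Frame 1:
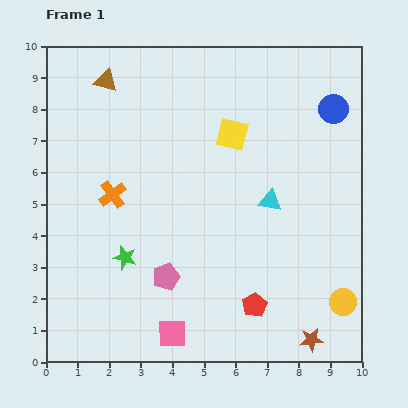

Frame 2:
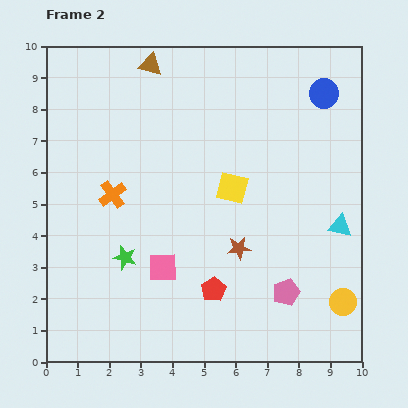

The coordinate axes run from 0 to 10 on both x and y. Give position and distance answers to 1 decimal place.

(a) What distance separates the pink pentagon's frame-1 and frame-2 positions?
3.8

The pink pentagon moved from (3.8, 2.7) to (7.6, 2.2), a distance of √(3.8² + 0.5²) ≈ 3.8.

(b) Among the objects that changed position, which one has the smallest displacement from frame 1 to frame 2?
the blue circle

(moved 0.6)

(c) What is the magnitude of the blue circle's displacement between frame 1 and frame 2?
0.6

The blue circle moved from (9.1, 8.0) to (8.8, 8.5), a distance of √(0.3² + 0.5²) ≈ 0.6.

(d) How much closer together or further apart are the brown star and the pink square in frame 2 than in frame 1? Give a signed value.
-1.9

Distance in frame 1: 4.4. Distance in frame 2: 2.5.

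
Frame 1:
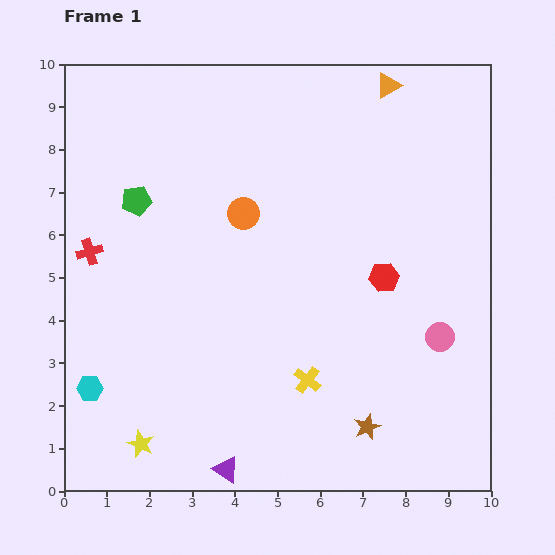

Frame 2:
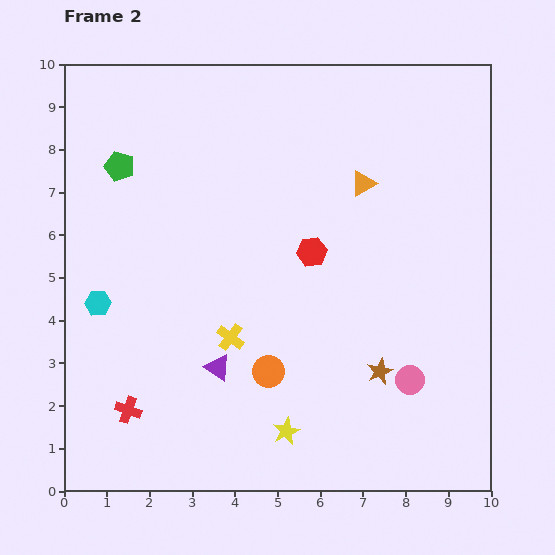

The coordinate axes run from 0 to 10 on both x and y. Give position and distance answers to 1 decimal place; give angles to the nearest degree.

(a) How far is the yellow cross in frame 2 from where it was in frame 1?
2.1

The yellow cross moved from (5.7, 2.6) to (3.9, 3.6), a distance of √(1.8² + 1.0²) ≈ 2.1.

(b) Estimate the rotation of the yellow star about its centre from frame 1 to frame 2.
23° clockwise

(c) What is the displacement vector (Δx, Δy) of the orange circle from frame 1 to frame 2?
(0.6, -3.7)

The orange circle was at (4.2, 6.5) in frame 1 and (4.8, 2.8) in frame 2.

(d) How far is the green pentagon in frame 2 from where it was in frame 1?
0.9

The green pentagon moved from (1.7, 6.8) to (1.3, 7.6), a distance of √(0.4² + 0.8²) ≈ 0.9.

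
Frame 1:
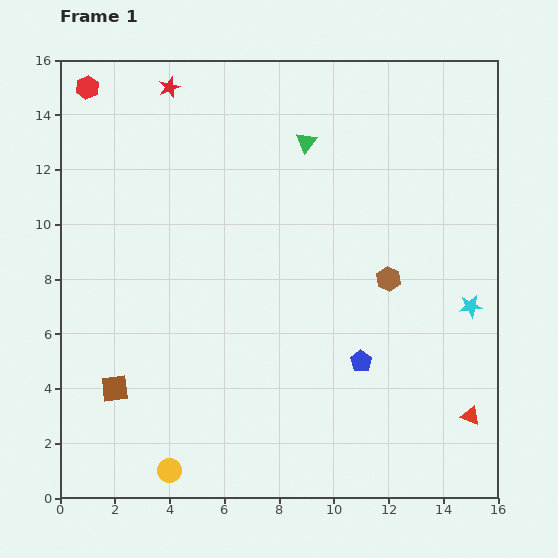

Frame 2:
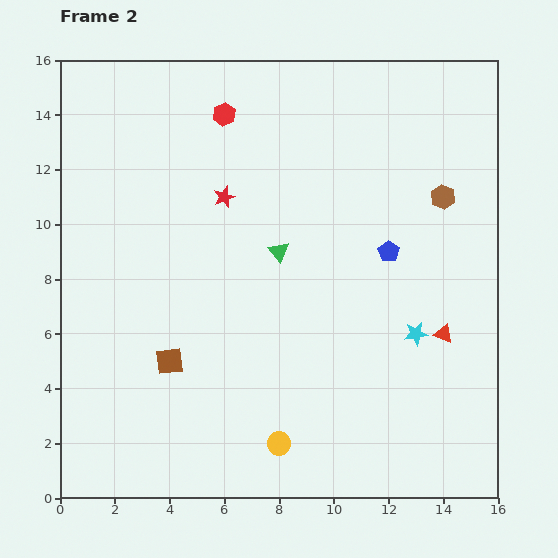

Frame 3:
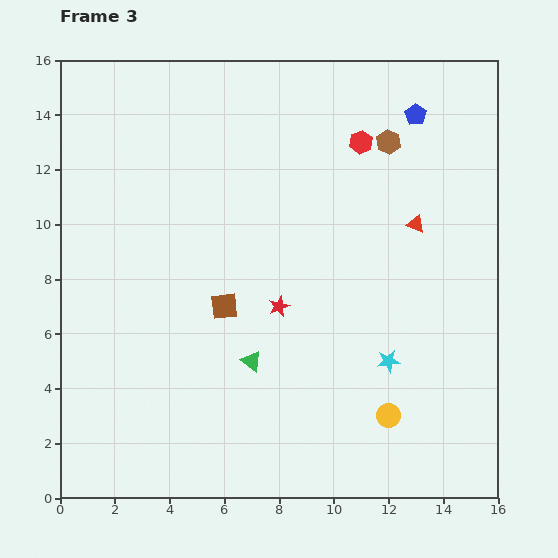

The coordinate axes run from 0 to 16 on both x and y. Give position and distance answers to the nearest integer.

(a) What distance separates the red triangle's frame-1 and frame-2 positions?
3

The red triangle moved from (15, 3) to (14, 6), a distance of √(1² + 3²) ≈ 3.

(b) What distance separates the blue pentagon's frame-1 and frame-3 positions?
9

The blue pentagon moved from (11, 5) to (13, 14), a distance of √(2² + 9²) ≈ 9.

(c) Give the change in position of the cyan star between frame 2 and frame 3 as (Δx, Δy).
(-1, -1)

The cyan star was at (13, 6) in frame 2 and (12, 5) in frame 3.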